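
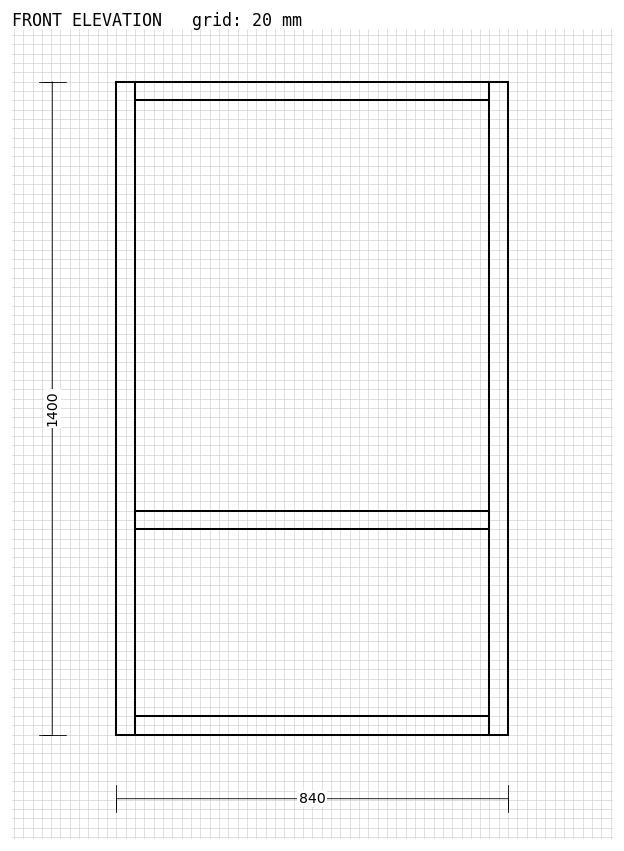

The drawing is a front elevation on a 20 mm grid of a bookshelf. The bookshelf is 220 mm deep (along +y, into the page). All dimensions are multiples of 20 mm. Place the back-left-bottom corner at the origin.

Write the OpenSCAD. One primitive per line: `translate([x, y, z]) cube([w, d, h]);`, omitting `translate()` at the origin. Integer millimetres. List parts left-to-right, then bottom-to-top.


cube([40, 220, 1400]);
translate([40, 0, 0]) cube([760, 220, 40]);
translate([40, 0, 440]) cube([760, 220, 40]);
translate([40, 0, 1360]) cube([760, 220, 40]);
translate([800, 0, 0]) cube([40, 220, 1400]);


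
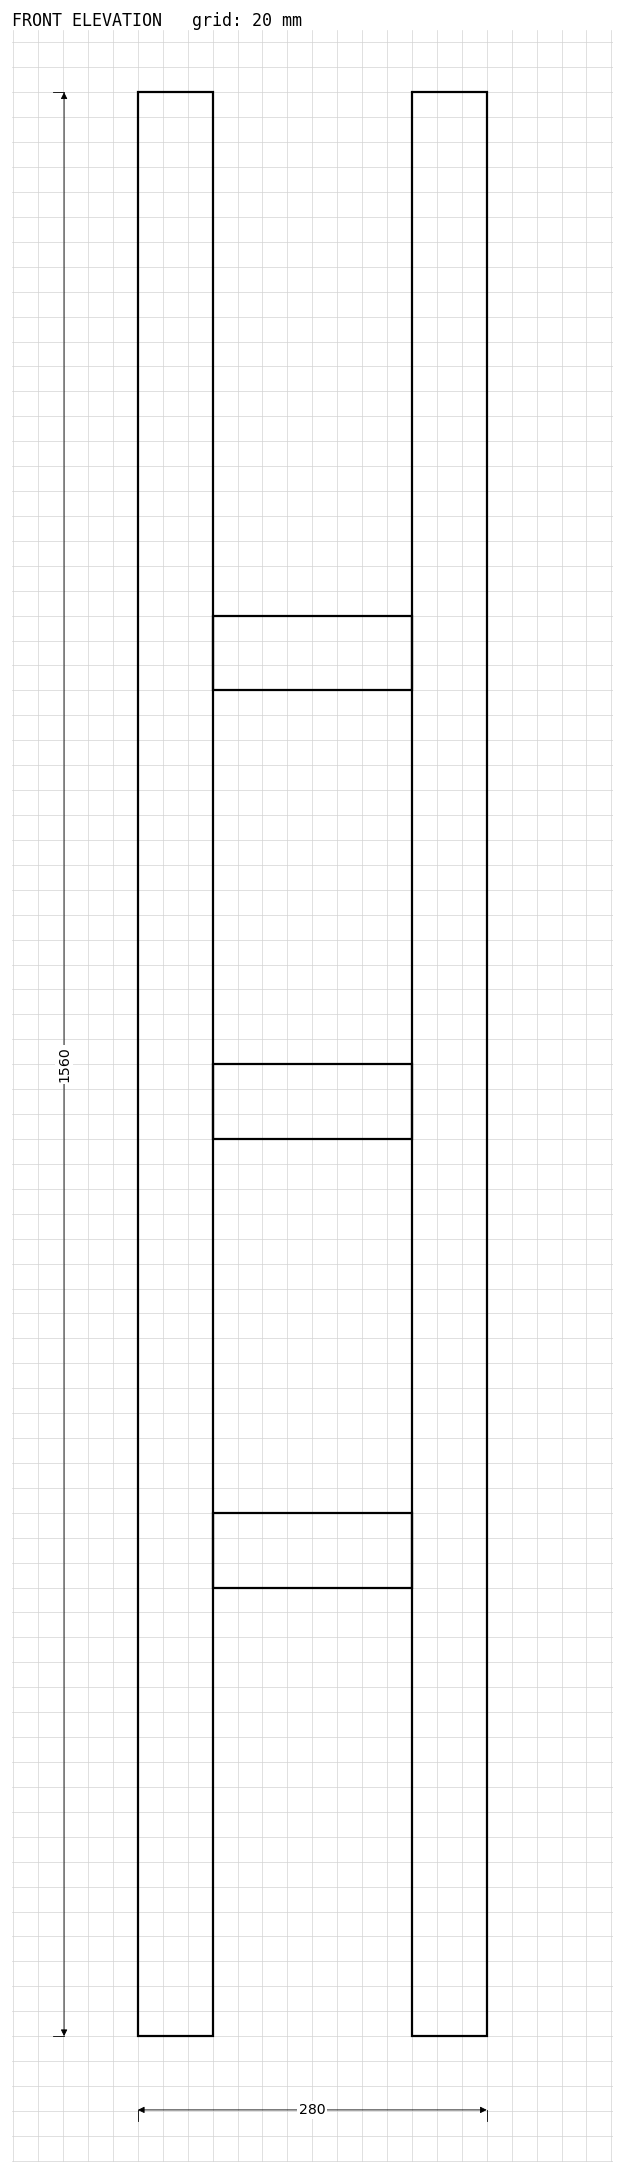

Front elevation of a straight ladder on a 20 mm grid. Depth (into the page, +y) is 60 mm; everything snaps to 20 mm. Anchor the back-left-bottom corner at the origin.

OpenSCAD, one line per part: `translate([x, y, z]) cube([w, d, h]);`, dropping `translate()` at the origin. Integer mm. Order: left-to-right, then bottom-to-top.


cube([60, 60, 1560]);
translate([60, 0, 360]) cube([160, 60, 60]);
translate([60, 0, 720]) cube([160, 60, 60]);
translate([60, 0, 1080]) cube([160, 60, 60]);
translate([220, 0, 0]) cube([60, 60, 1560]);


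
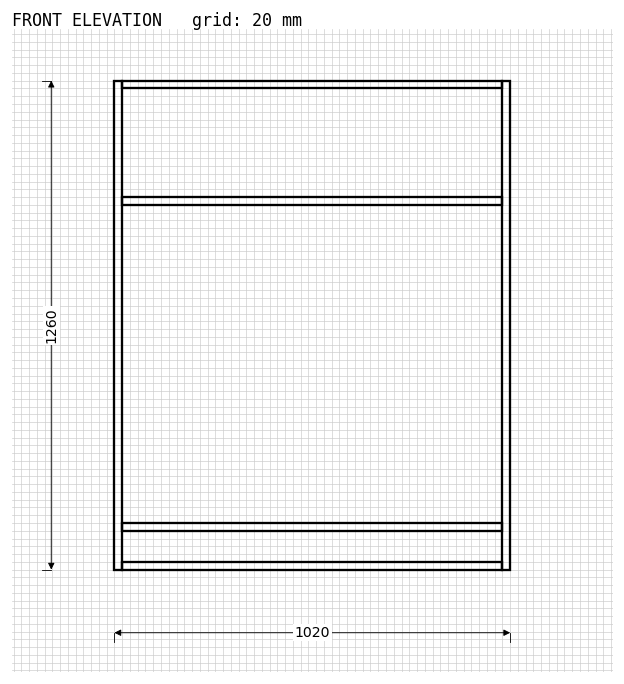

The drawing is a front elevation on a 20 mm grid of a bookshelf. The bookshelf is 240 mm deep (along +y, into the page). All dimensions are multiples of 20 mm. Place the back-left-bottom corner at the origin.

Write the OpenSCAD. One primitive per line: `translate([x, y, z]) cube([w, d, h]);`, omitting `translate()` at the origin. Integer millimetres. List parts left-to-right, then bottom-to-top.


cube([20, 240, 1260]);
translate([20, 0, 0]) cube([980, 240, 20]);
translate([20, 0, 100]) cube([980, 240, 20]);
translate([20, 0, 940]) cube([980, 240, 20]);
translate([20, 0, 1240]) cube([980, 240, 20]);
translate([1000, 0, 0]) cube([20, 240, 1260]);


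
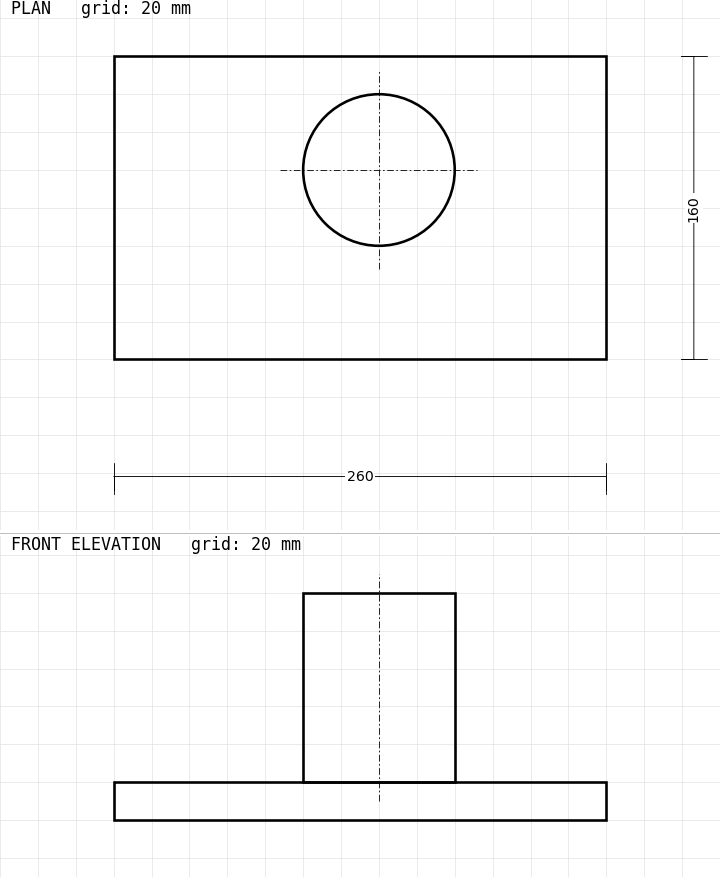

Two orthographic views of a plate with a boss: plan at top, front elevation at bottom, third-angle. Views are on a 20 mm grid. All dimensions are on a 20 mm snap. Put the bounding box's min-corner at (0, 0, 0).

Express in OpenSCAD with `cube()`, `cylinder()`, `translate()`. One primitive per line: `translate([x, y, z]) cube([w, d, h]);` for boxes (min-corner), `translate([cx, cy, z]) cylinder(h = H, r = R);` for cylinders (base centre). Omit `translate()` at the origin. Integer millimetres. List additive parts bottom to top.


cube([260, 160, 20]);
translate([140, 100, 20]) cylinder(h = 100, r = 40);


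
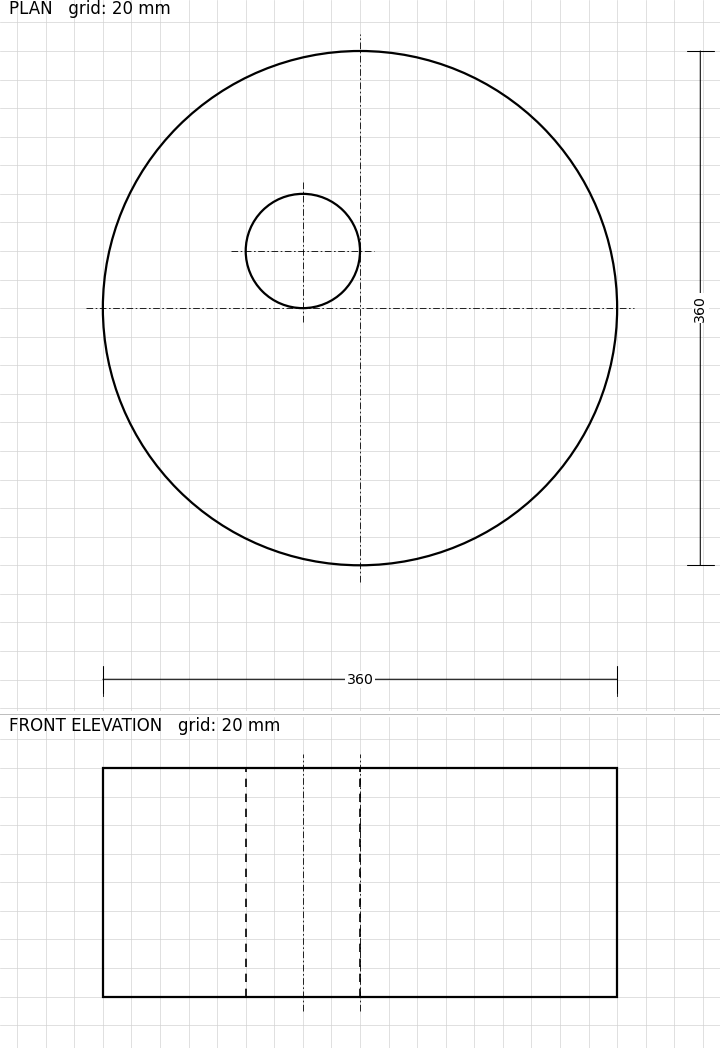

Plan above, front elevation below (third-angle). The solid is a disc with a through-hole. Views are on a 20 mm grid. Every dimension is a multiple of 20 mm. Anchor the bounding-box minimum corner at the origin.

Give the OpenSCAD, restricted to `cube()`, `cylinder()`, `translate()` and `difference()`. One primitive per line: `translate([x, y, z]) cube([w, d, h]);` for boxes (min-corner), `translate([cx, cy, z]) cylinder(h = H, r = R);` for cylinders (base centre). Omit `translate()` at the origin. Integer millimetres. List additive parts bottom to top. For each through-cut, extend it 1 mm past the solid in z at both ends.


difference() {
  translate([180, 180, 0]) cylinder(h = 160, r = 180);
  translate([140, 220, -1]) cylinder(h = 162, r = 40);
}


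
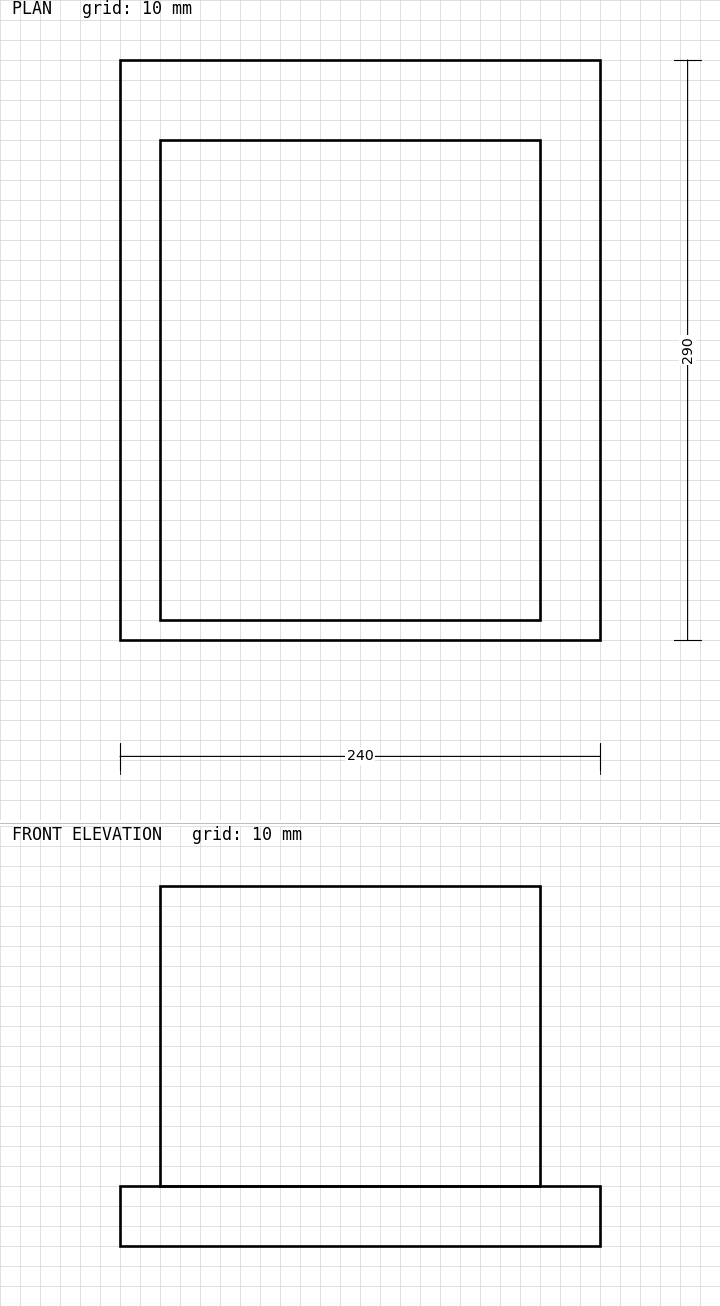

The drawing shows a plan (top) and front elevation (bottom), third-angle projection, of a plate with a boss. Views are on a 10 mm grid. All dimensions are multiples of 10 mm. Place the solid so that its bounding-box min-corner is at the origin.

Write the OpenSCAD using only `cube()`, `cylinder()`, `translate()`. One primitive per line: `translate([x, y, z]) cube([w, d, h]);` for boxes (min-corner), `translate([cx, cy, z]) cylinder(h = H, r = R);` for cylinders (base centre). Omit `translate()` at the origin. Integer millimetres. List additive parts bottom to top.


cube([240, 290, 30]);
translate([20, 10, 30]) cube([190, 240, 150]);


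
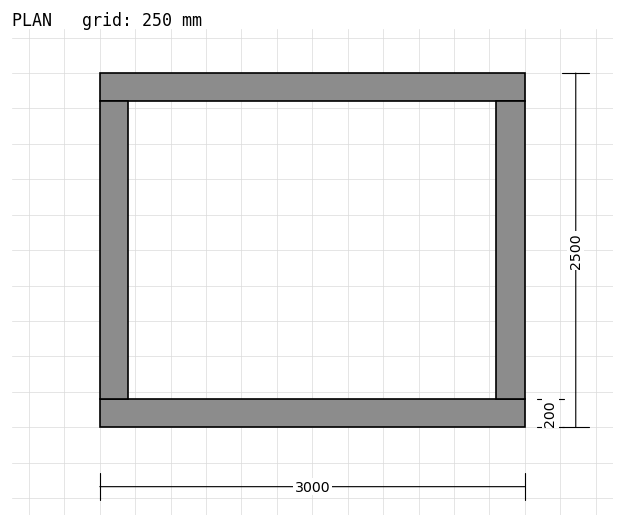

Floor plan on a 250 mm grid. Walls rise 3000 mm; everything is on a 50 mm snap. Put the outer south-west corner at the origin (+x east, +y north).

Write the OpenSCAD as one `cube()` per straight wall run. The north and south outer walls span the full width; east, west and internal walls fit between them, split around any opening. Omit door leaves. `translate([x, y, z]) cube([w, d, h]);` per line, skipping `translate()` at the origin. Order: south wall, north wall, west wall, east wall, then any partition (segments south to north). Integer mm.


cube([3000, 200, 3000]);
translate([0, 2300, 0]) cube([3000, 200, 3000]);
translate([0, 200, 0]) cube([200, 2100, 3000]);
translate([2800, 200, 0]) cube([200, 2100, 3000]);


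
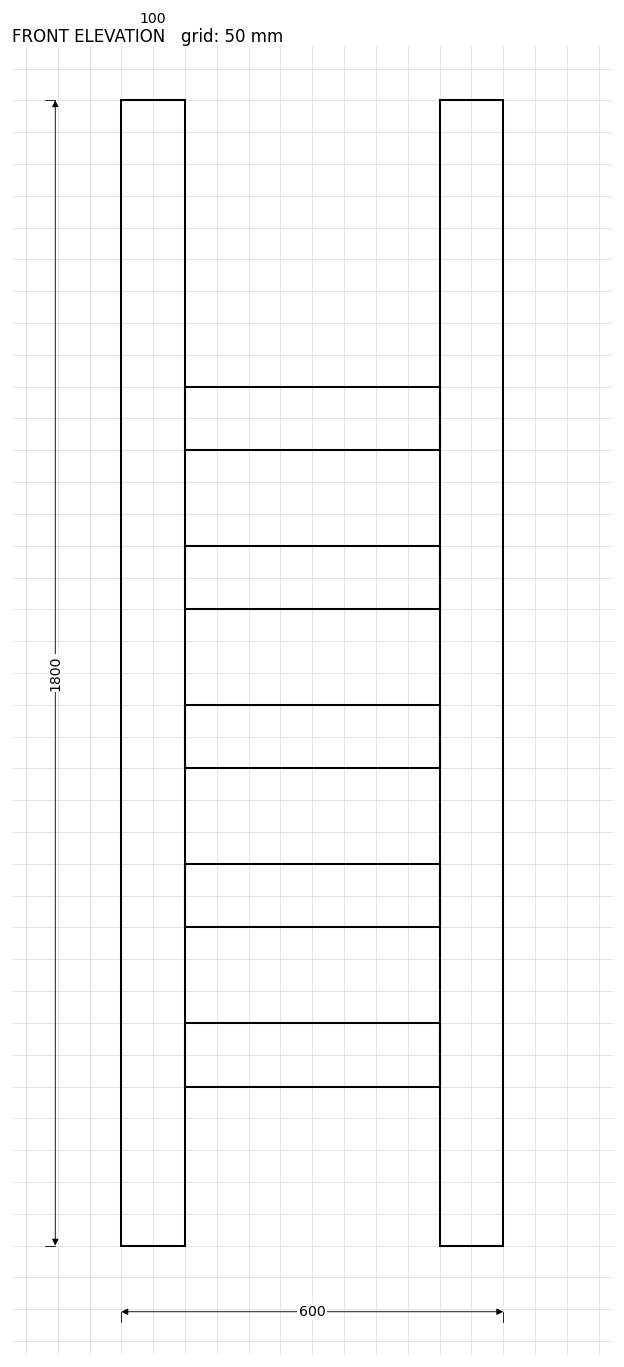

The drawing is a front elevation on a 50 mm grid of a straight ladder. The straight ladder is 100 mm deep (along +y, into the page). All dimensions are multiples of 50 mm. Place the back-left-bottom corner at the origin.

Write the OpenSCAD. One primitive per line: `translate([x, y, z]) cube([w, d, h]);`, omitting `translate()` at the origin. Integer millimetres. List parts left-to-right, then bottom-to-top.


cube([100, 100, 1800]);
translate([100, 0, 250]) cube([400, 100, 100]);
translate([100, 0, 500]) cube([400, 100, 100]);
translate([100, 0, 750]) cube([400, 100, 100]);
translate([100, 0, 1000]) cube([400, 100, 100]);
translate([100, 0, 1250]) cube([400, 100, 100]);
translate([500, 0, 0]) cube([100, 100, 1800]);


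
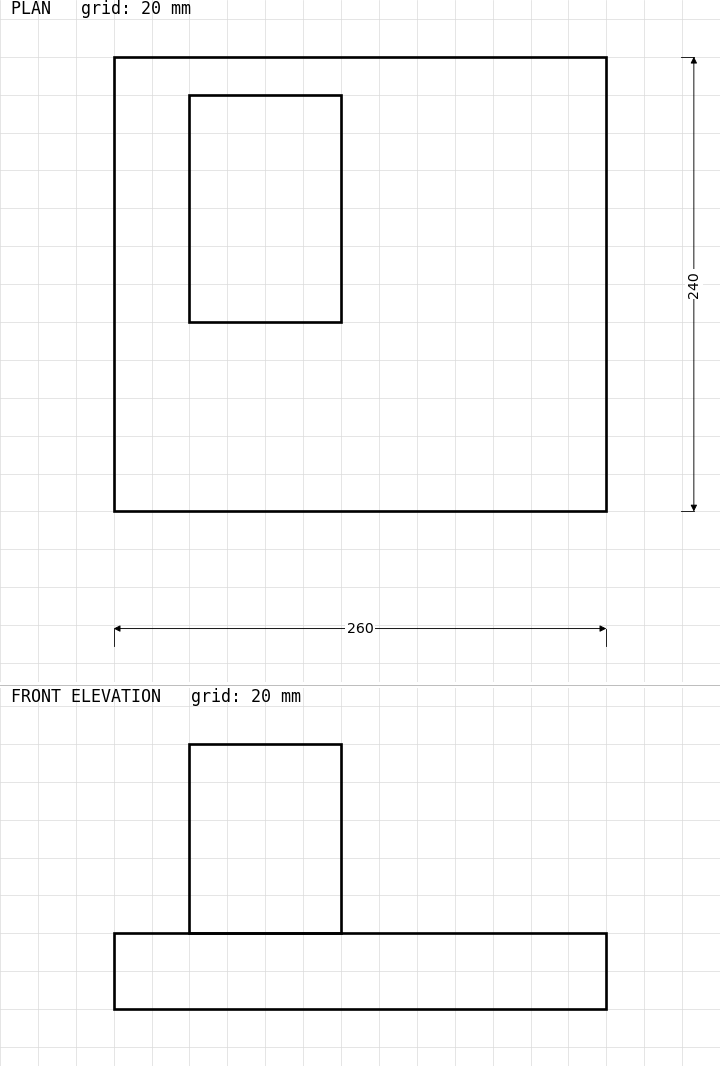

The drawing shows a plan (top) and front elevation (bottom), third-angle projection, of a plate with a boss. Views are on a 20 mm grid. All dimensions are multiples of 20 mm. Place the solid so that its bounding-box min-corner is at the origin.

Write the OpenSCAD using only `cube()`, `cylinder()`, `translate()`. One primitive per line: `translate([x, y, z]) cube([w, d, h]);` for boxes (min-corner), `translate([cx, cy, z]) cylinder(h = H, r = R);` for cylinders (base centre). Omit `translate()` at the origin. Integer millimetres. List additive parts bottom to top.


cube([260, 240, 40]);
translate([40, 100, 40]) cube([80, 120, 100]);


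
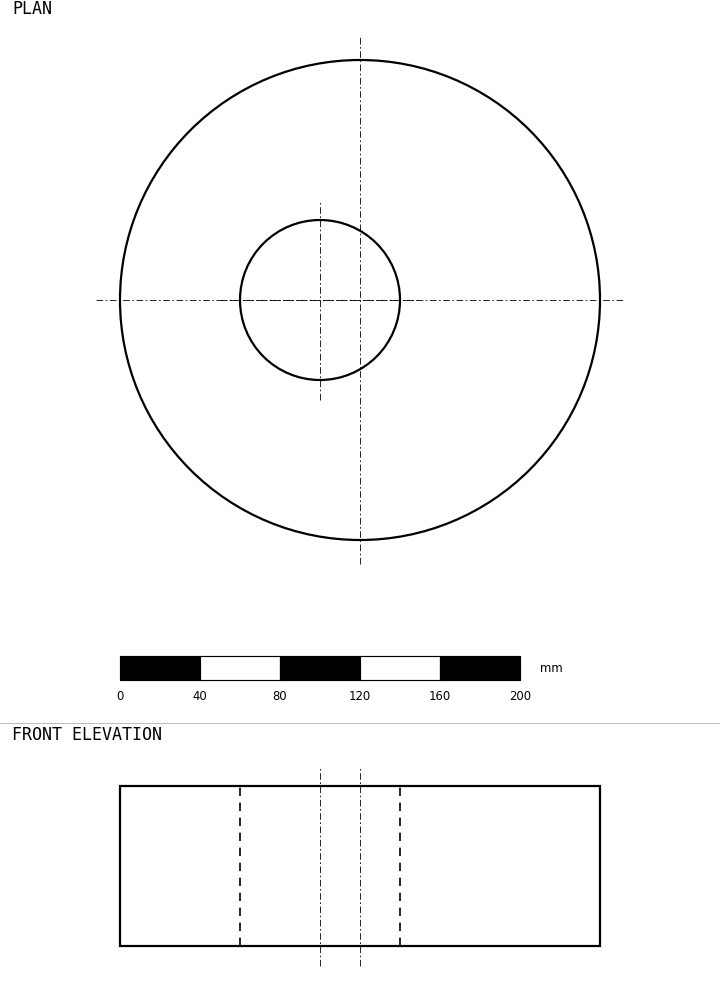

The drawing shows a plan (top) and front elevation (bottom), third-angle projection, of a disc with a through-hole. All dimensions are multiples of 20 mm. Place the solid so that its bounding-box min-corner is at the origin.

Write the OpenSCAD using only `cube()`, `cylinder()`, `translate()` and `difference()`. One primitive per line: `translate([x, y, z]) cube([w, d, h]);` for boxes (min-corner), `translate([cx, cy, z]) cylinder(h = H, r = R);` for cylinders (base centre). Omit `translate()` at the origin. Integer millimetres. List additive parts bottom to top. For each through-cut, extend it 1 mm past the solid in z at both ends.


difference() {
  translate([120, 120, 0]) cylinder(h = 80, r = 120);
  translate([100, 120, -1]) cylinder(h = 82, r = 40);
}


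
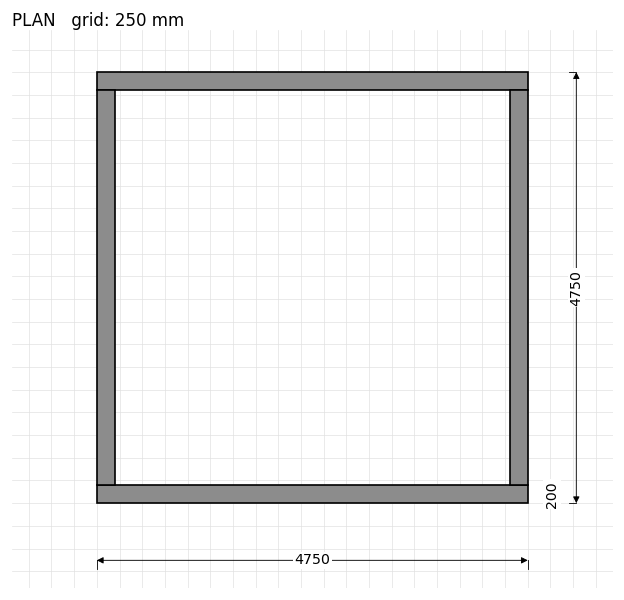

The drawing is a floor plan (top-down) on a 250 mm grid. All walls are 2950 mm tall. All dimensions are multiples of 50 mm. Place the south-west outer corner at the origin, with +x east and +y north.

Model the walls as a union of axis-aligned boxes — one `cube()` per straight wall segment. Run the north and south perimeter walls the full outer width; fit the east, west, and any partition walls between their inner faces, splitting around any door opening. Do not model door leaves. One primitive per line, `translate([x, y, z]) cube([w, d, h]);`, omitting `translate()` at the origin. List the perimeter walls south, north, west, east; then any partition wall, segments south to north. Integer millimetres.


cube([4750, 200, 2950]);
translate([0, 4550, 0]) cube([4750, 200, 2950]);
translate([0, 200, 0]) cube([200, 4350, 2950]);
translate([4550, 200, 0]) cube([200, 4350, 2950]);


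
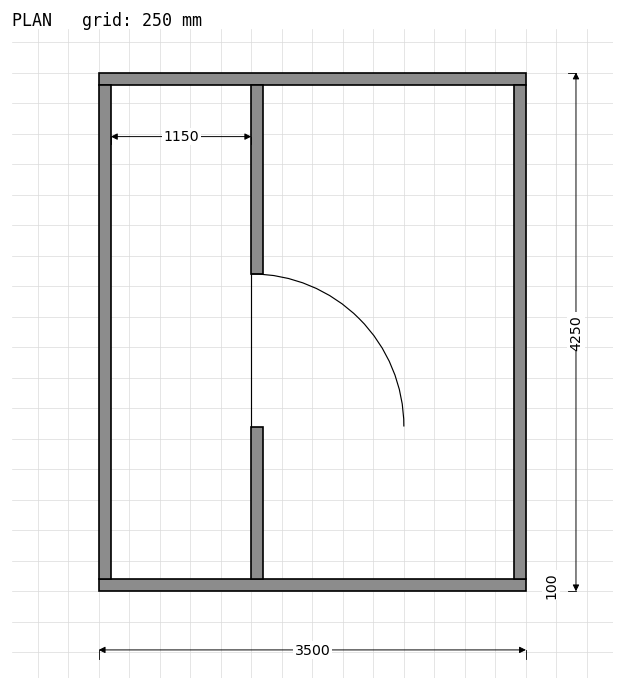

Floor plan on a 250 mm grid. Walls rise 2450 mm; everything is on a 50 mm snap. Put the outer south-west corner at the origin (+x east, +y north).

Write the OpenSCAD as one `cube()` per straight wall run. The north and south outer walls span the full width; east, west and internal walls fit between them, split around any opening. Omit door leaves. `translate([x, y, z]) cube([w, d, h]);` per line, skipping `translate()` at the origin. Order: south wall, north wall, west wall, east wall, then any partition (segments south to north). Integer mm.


cube([3500, 100, 2450]);
translate([0, 4150, 0]) cube([3500, 100, 2450]);
translate([0, 100, 0]) cube([100, 4050, 2450]);
translate([3400, 100, 0]) cube([100, 4050, 2450]);
translate([1250, 100, 0]) cube([100, 1250, 2450]);
translate([1250, 2600, 0]) cube([100, 1550, 2450]);


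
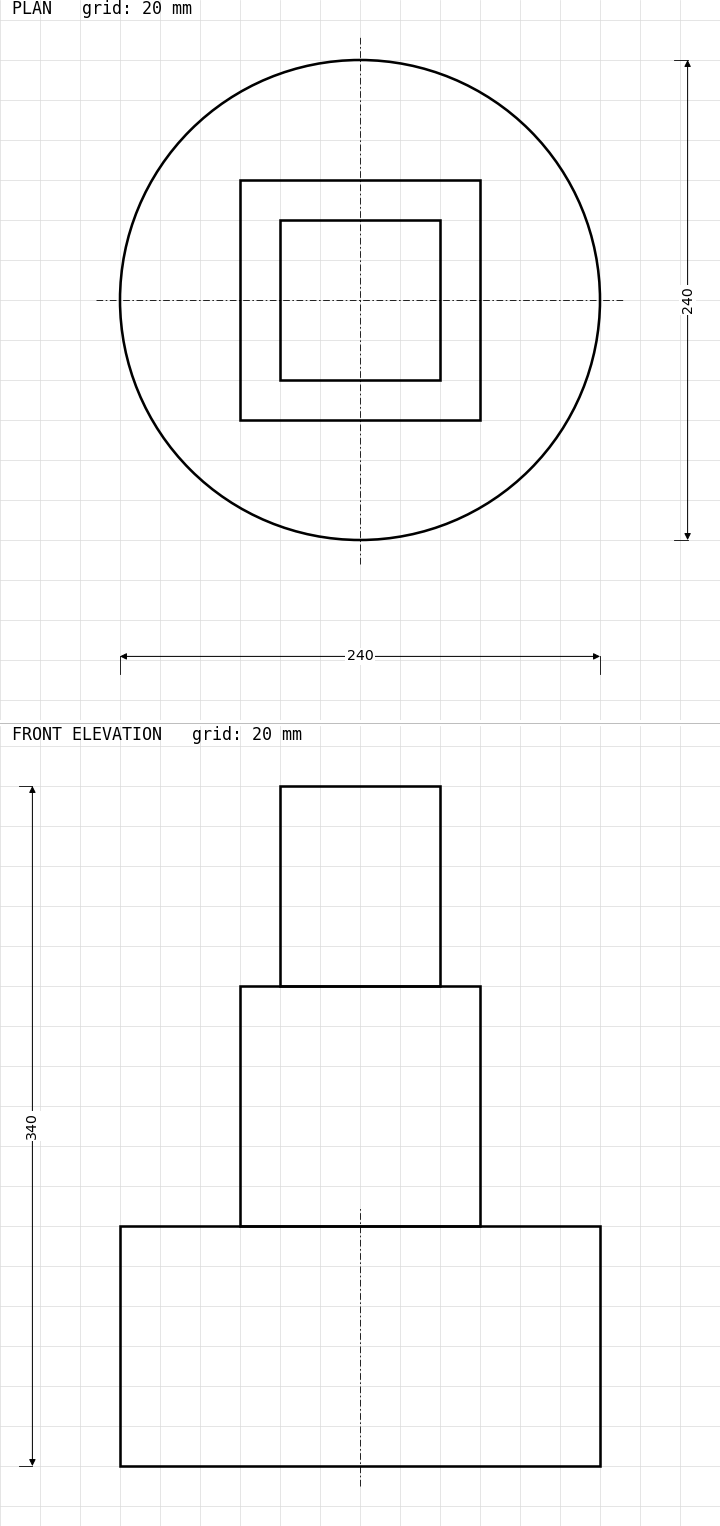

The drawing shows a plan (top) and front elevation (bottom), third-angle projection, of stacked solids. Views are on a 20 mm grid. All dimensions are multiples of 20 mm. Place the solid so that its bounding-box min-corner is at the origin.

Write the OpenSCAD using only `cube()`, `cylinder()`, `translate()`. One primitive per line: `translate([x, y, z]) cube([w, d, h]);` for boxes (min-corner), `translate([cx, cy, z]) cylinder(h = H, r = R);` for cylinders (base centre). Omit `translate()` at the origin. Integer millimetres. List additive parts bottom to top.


translate([120, 120, 0]) cylinder(h = 120, r = 120);
translate([60, 60, 120]) cube([120, 120, 120]);
translate([80, 80, 240]) cube([80, 80, 100]);


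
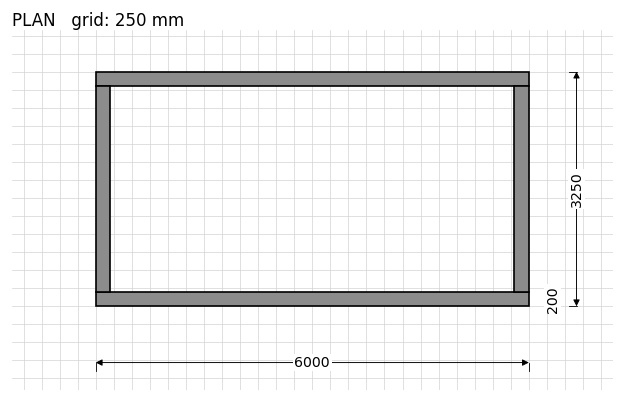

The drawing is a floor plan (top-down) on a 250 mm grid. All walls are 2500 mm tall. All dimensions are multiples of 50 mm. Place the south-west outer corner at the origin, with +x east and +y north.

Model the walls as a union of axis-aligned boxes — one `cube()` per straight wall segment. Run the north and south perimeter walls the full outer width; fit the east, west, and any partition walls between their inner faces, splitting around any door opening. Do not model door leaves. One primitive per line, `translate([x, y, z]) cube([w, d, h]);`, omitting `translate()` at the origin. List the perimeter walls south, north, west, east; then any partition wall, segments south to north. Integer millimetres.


cube([6000, 200, 2500]);
translate([0, 3050, 0]) cube([6000, 200, 2500]);
translate([0, 200, 0]) cube([200, 2850, 2500]);
translate([5800, 200, 0]) cube([200, 2850, 2500]);


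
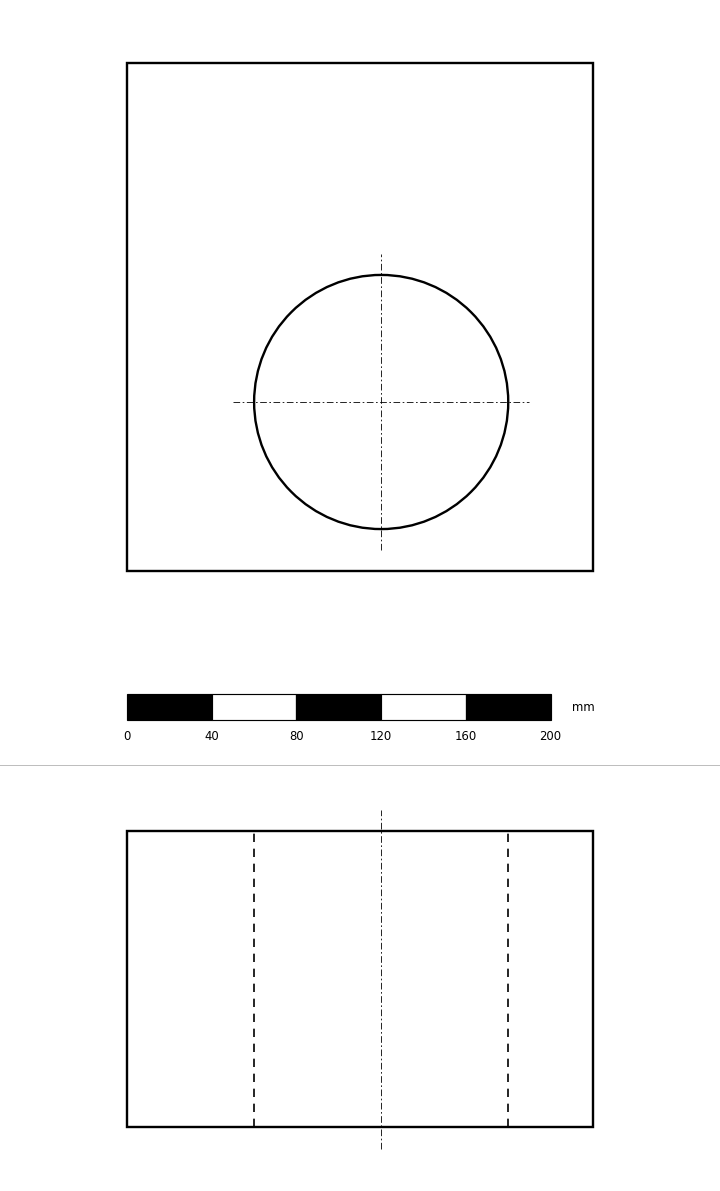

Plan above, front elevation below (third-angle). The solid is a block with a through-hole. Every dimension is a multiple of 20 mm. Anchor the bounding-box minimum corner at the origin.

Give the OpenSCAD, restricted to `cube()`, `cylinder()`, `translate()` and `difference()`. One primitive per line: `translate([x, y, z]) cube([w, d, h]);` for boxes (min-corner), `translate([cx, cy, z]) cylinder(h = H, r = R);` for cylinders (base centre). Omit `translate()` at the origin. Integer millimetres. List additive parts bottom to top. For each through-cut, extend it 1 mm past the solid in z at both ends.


difference() {
  cube([220, 240, 140]);
  translate([120, 80, -1]) cylinder(h = 142, r = 60);
}


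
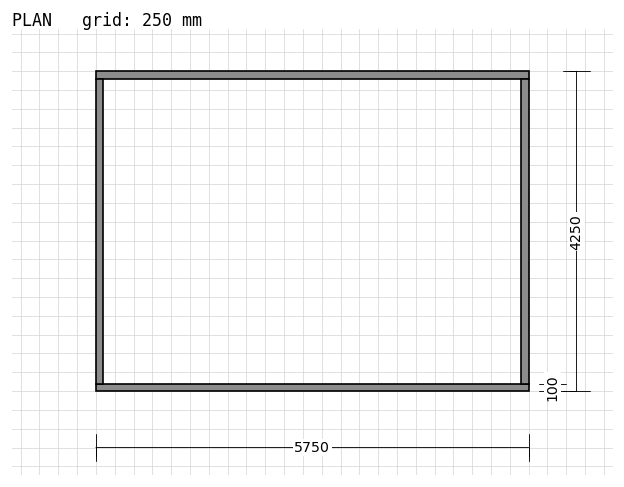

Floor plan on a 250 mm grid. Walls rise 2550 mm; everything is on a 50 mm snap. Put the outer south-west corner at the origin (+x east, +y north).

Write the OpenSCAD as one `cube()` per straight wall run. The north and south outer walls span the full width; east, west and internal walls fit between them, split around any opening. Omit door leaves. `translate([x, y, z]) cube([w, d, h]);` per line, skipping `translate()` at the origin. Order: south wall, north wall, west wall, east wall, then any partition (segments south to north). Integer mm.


cube([5750, 100, 2550]);
translate([0, 4150, 0]) cube([5750, 100, 2550]);
translate([0, 100, 0]) cube([100, 4050, 2550]);
translate([5650, 100, 0]) cube([100, 4050, 2550]);


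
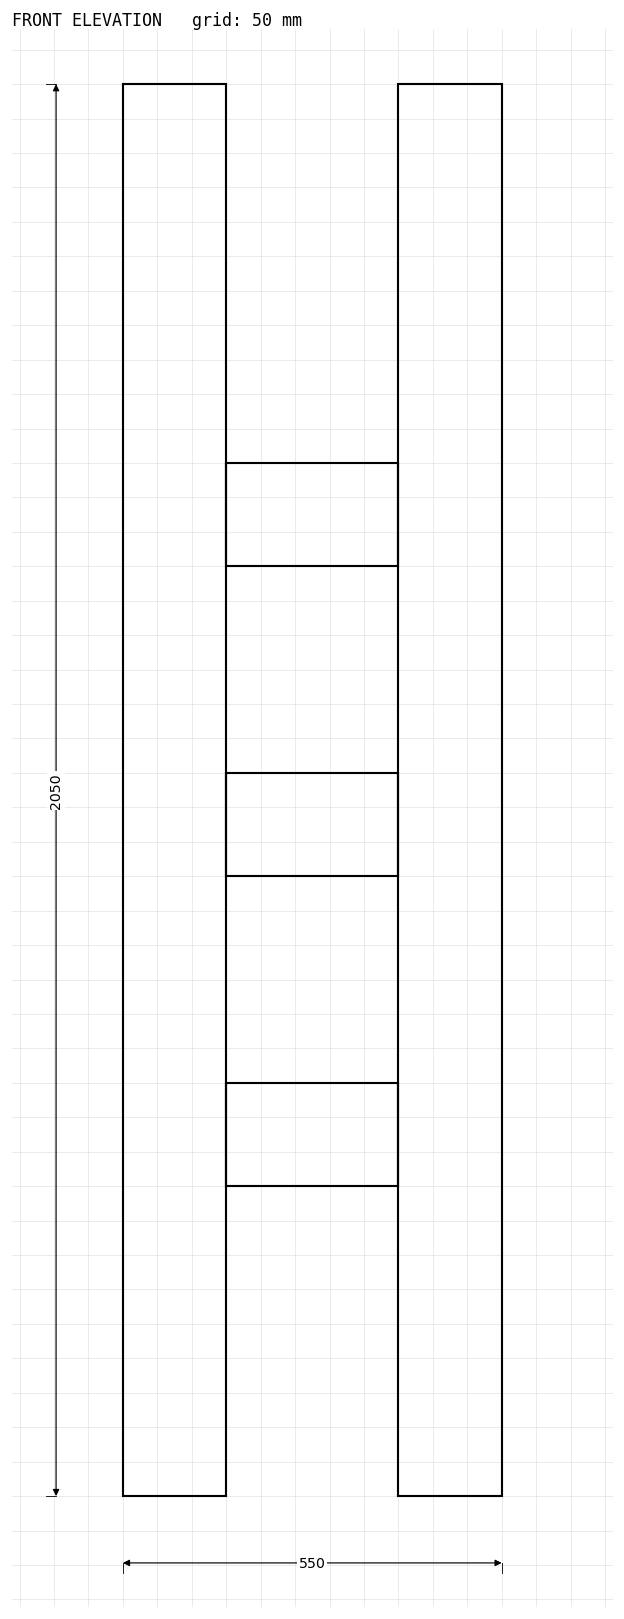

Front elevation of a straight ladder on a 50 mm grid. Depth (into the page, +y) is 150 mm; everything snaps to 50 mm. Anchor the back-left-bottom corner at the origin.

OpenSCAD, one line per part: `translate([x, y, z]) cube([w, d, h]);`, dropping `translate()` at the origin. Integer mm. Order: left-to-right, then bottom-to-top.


cube([150, 150, 2050]);
translate([150, 0, 450]) cube([250, 150, 150]);
translate([150, 0, 900]) cube([250, 150, 150]);
translate([150, 0, 1350]) cube([250, 150, 150]);
translate([400, 0, 0]) cube([150, 150, 2050]);


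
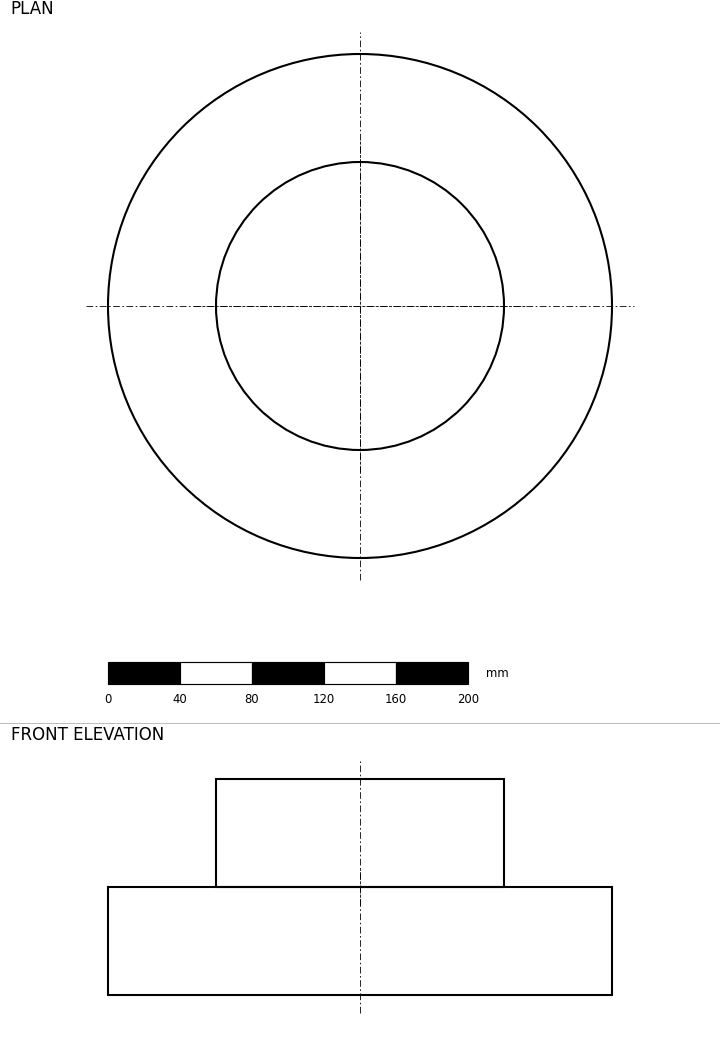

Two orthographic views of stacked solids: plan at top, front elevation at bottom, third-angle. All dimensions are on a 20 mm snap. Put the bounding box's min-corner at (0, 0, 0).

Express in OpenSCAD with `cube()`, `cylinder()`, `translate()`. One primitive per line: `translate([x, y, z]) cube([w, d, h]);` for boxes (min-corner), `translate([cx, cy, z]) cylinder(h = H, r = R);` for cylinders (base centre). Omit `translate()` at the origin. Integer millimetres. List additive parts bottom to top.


translate([140, 140, 0]) cylinder(h = 60, r = 140);
translate([140, 140, 60]) cylinder(h = 60, r = 80);


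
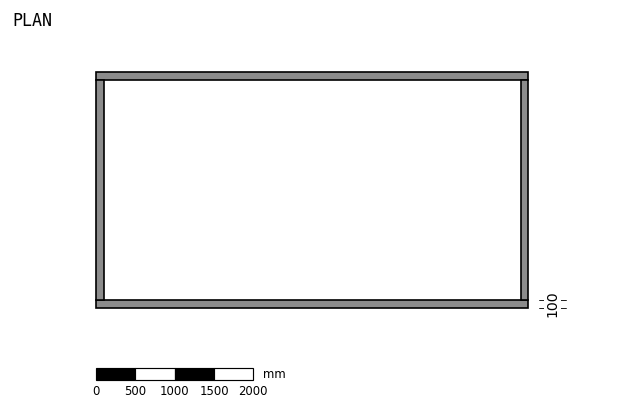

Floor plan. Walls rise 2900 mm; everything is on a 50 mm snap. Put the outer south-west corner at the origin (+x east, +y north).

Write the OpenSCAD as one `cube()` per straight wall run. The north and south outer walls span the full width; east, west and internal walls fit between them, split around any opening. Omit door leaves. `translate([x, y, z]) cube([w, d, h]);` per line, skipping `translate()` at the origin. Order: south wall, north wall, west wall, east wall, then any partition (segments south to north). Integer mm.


cube([5500, 100, 2900]);
translate([0, 2900, 0]) cube([5500, 100, 2900]);
translate([0, 100, 0]) cube([100, 2800, 2900]);
translate([5400, 100, 0]) cube([100, 2800, 2900]);


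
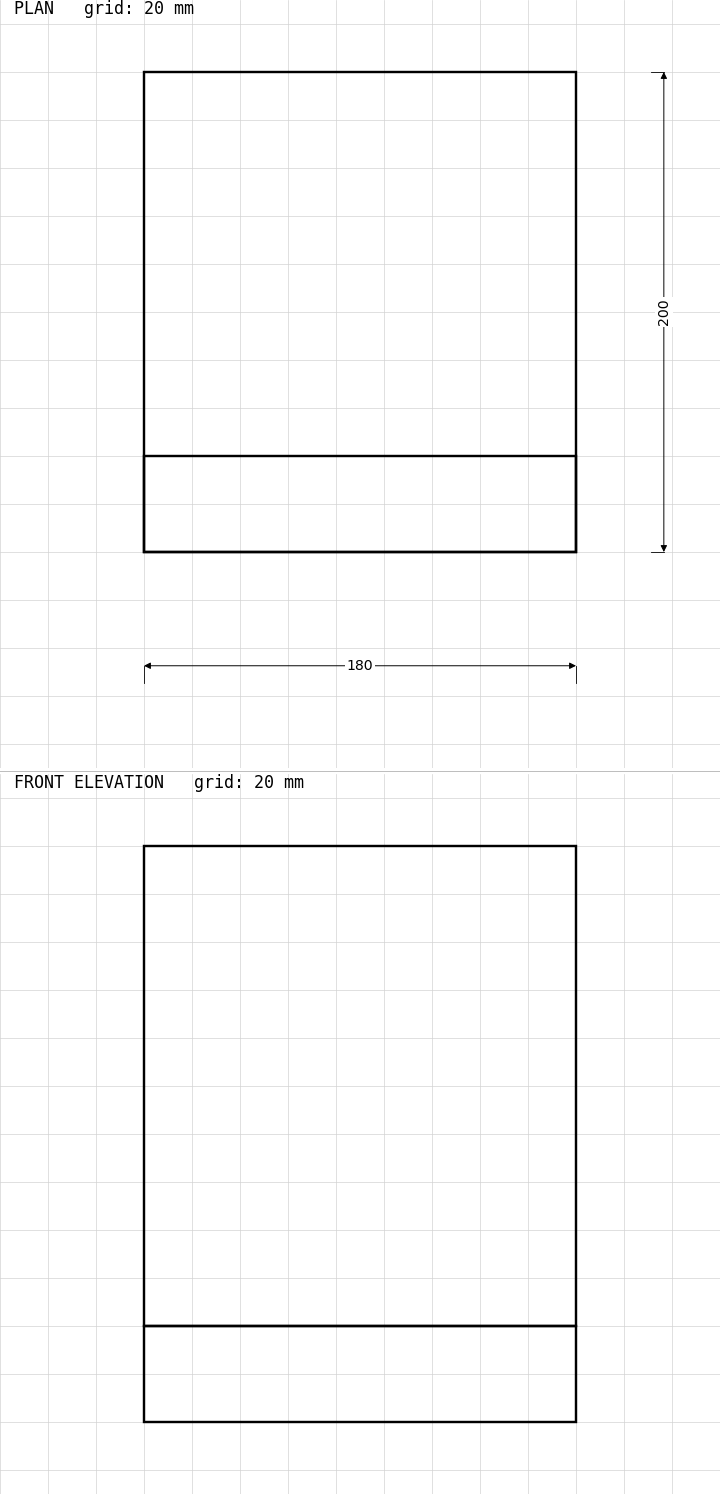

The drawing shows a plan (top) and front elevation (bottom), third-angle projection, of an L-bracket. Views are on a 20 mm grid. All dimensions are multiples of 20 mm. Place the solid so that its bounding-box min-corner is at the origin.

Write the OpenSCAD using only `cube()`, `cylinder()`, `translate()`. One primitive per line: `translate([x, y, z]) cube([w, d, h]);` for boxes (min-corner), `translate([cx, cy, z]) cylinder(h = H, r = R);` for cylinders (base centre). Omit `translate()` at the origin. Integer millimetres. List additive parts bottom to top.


cube([180, 200, 40]);
translate([0, 0, 40]) cube([180, 40, 200]);


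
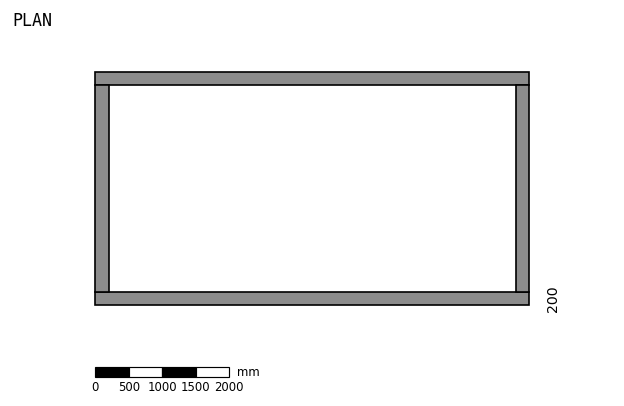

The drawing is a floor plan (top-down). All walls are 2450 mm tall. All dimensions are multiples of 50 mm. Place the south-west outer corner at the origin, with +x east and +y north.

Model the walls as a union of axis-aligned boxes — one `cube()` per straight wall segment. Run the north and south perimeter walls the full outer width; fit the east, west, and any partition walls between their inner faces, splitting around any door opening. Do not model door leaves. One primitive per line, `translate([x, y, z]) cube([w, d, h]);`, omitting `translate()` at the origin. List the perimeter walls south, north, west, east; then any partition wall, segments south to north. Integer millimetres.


cube([6500, 200, 2450]);
translate([0, 3300, 0]) cube([6500, 200, 2450]);
translate([0, 200, 0]) cube([200, 3100, 2450]);
translate([6300, 200, 0]) cube([200, 3100, 2450]);


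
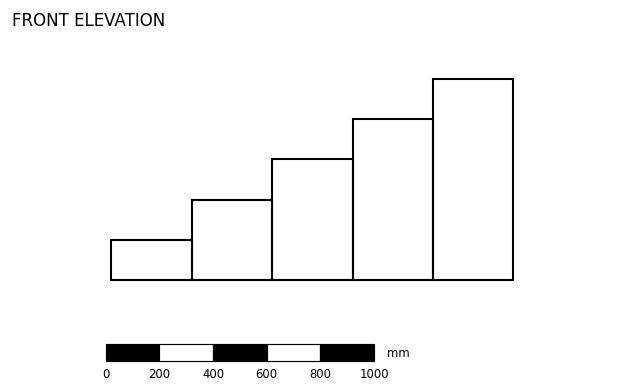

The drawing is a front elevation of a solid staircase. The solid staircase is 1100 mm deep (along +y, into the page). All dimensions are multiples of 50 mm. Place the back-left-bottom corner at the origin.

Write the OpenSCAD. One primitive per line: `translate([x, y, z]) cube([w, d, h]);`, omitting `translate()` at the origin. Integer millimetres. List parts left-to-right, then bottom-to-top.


cube([300, 1100, 150]);
translate([300, 0, 0]) cube([300, 1100, 300]);
translate([600, 0, 0]) cube([300, 1100, 450]);
translate([900, 0, 0]) cube([300, 1100, 600]);
translate([1200, 0, 0]) cube([300, 1100, 750]);


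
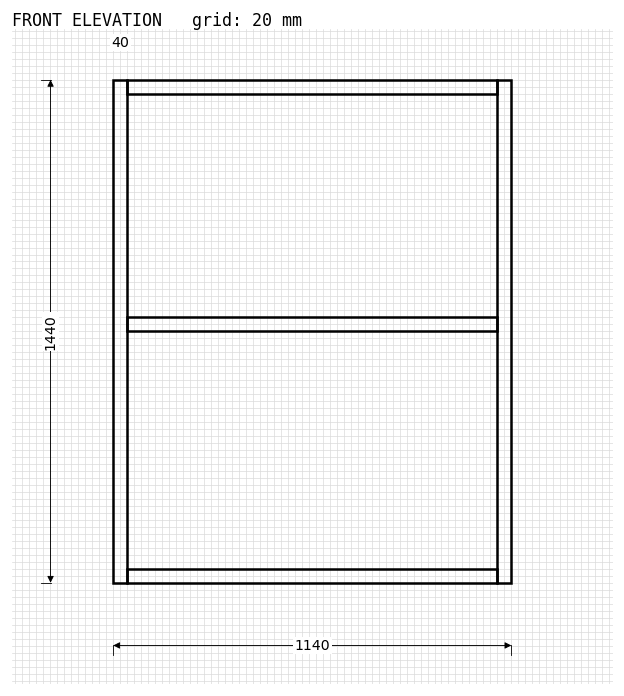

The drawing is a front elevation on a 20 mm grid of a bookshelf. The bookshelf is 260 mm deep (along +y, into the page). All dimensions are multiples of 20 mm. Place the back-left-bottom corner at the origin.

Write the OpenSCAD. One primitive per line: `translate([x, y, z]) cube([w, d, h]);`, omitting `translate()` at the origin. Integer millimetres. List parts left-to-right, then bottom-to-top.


cube([40, 260, 1440]);
translate([40, 0, 0]) cube([1060, 260, 40]);
translate([40, 0, 720]) cube([1060, 260, 40]);
translate([40, 0, 1400]) cube([1060, 260, 40]);
translate([1100, 0, 0]) cube([40, 260, 1440]);


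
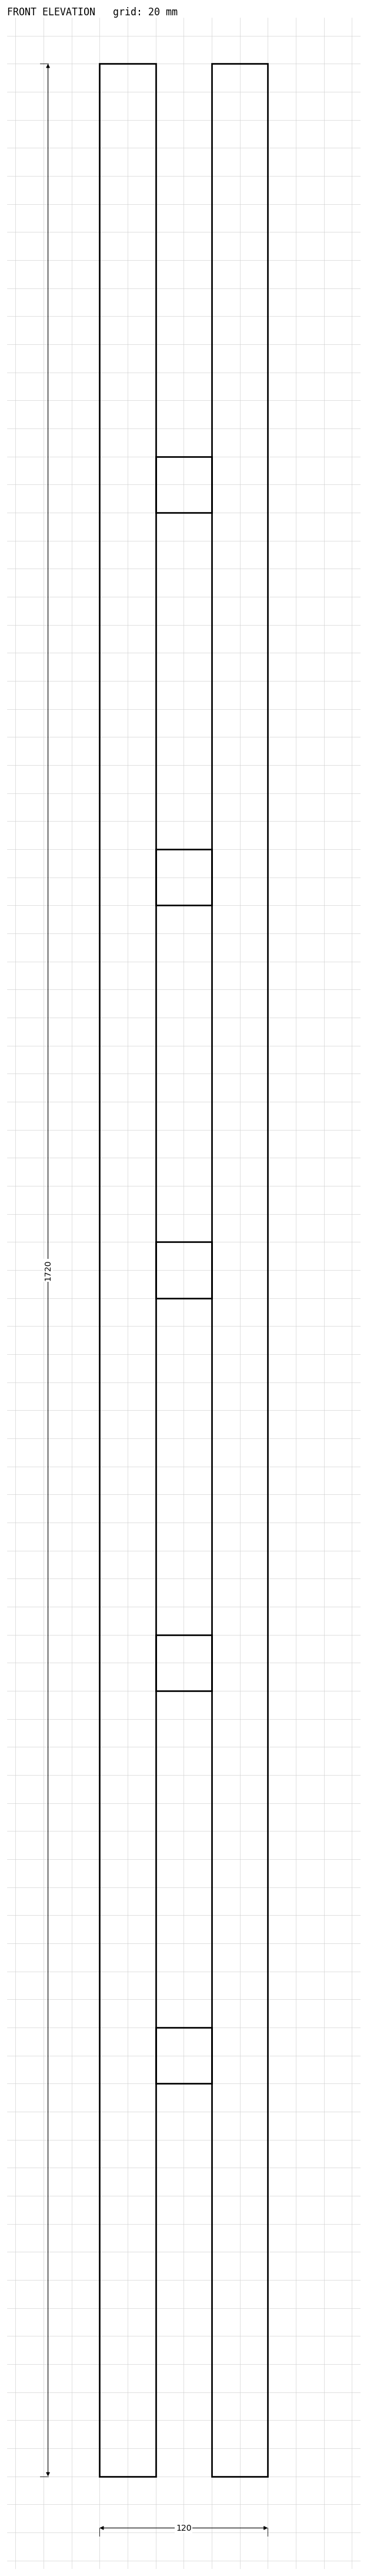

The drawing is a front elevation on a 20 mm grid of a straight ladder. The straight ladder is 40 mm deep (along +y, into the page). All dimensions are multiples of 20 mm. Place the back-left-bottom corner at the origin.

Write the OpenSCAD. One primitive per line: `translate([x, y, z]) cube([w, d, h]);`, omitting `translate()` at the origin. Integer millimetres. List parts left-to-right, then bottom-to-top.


cube([40, 40, 1720]);
translate([40, 0, 280]) cube([40, 40, 40]);
translate([40, 0, 560]) cube([40, 40, 40]);
translate([40, 0, 840]) cube([40, 40, 40]);
translate([40, 0, 1120]) cube([40, 40, 40]);
translate([40, 0, 1400]) cube([40, 40, 40]);
translate([80, 0, 0]) cube([40, 40, 1720]);


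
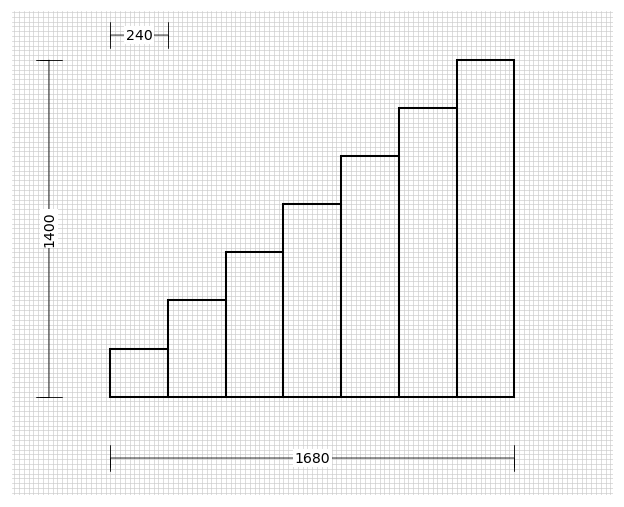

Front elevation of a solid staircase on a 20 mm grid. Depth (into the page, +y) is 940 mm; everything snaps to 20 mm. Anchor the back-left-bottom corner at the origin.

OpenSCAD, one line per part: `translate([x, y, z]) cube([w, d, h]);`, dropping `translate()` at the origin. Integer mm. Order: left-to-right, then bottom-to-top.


cube([240, 940, 200]);
translate([240, 0, 0]) cube([240, 940, 400]);
translate([480, 0, 0]) cube([240, 940, 600]);
translate([720, 0, 0]) cube([240, 940, 800]);
translate([960, 0, 0]) cube([240, 940, 1000]);
translate([1200, 0, 0]) cube([240, 940, 1200]);
translate([1440, 0, 0]) cube([240, 940, 1400]);


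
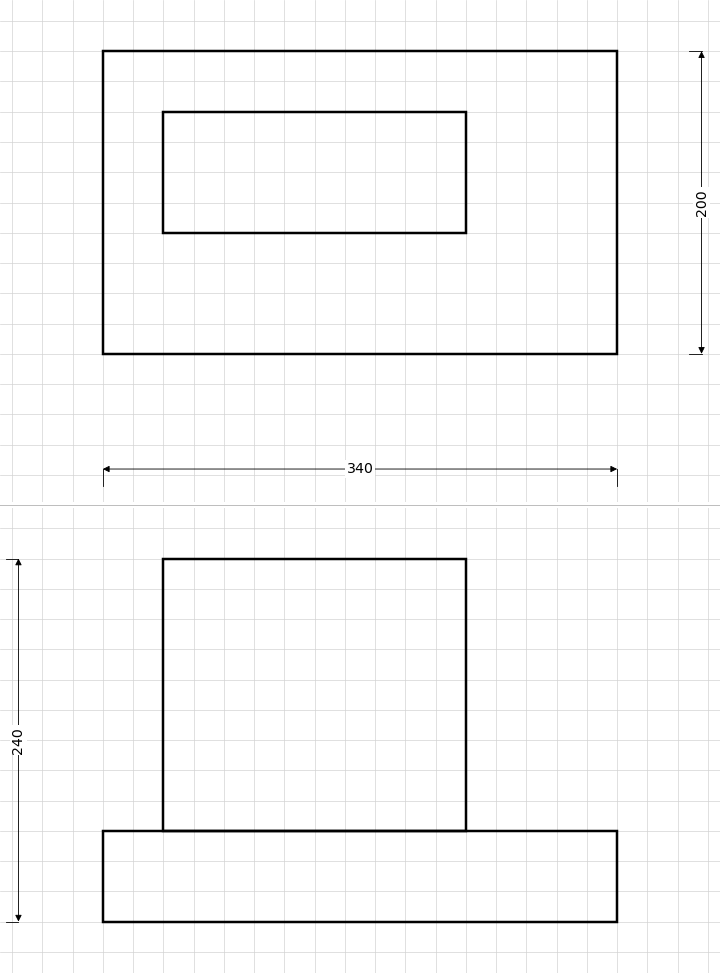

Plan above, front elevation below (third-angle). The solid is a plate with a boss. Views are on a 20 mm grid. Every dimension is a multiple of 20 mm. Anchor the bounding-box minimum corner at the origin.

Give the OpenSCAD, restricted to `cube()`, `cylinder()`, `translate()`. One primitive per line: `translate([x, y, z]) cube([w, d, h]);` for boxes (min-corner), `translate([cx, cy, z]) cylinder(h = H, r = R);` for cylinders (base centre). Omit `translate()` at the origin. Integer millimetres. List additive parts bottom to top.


cube([340, 200, 60]);
translate([40, 80, 60]) cube([200, 80, 180]);


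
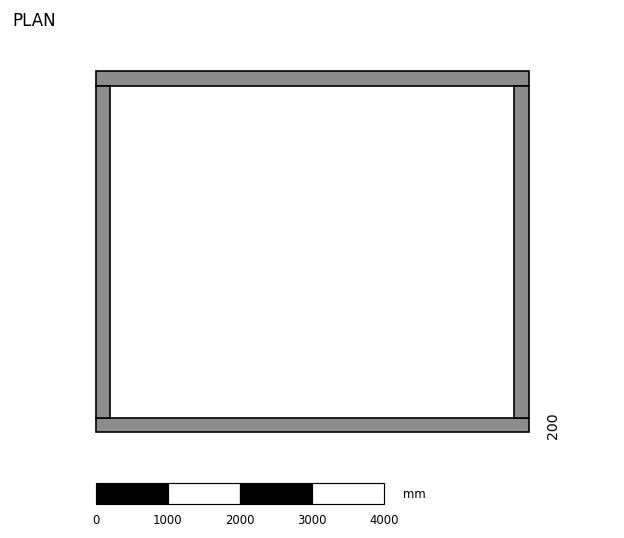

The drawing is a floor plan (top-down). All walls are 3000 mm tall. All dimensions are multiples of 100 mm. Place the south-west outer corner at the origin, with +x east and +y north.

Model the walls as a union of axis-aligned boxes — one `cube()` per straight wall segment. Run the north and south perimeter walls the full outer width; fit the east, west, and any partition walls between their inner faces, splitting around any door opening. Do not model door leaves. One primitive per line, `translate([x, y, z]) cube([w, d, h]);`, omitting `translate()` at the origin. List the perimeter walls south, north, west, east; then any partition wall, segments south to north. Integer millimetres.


cube([6000, 200, 3000]);
translate([0, 4800, 0]) cube([6000, 200, 3000]);
translate([0, 200, 0]) cube([200, 4600, 3000]);
translate([5800, 200, 0]) cube([200, 4600, 3000]);


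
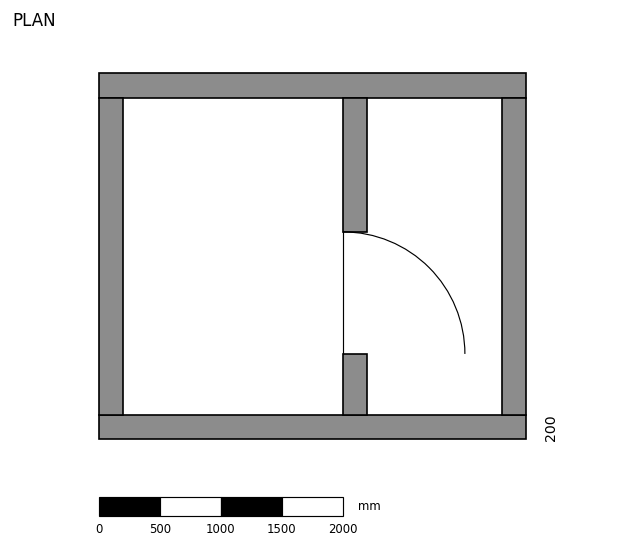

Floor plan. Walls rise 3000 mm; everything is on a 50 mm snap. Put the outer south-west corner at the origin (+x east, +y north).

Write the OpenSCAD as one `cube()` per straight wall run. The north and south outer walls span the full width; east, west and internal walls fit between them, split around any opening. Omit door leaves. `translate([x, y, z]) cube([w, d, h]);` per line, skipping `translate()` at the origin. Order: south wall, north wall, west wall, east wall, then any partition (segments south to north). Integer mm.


cube([3500, 200, 3000]);
translate([0, 2800, 0]) cube([3500, 200, 3000]);
translate([0, 200, 0]) cube([200, 2600, 3000]);
translate([3300, 200, 0]) cube([200, 2600, 3000]);
translate([2000, 200, 0]) cube([200, 500, 3000]);
translate([2000, 1700, 0]) cube([200, 1100, 3000]);


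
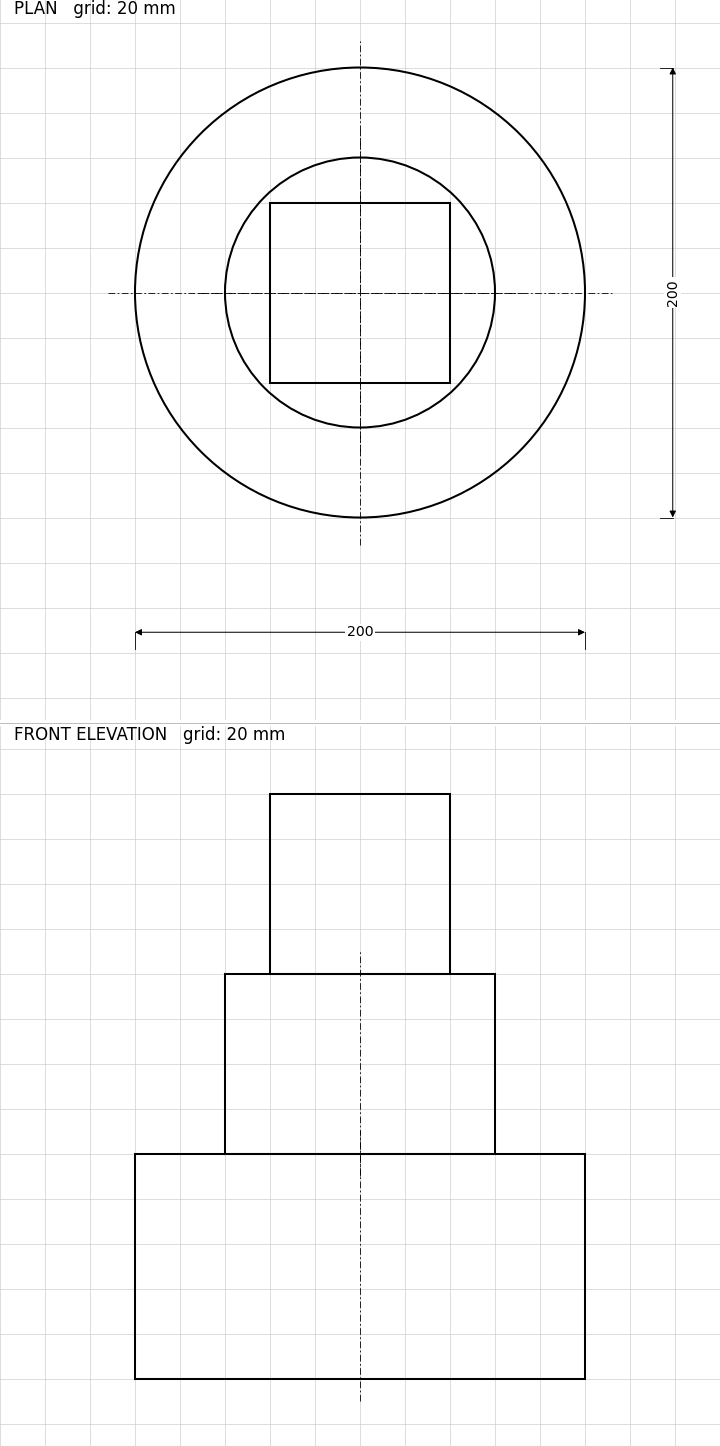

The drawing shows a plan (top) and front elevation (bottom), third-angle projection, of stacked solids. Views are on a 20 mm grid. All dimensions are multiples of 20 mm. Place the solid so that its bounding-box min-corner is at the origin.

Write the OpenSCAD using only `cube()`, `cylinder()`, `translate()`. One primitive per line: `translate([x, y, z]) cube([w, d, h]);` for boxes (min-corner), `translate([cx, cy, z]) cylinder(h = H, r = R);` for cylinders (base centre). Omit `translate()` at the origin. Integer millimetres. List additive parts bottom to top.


translate([100, 100, 0]) cylinder(h = 100, r = 100);
translate([100, 100, 100]) cylinder(h = 80, r = 60);
translate([60, 60, 180]) cube([80, 80, 80]);


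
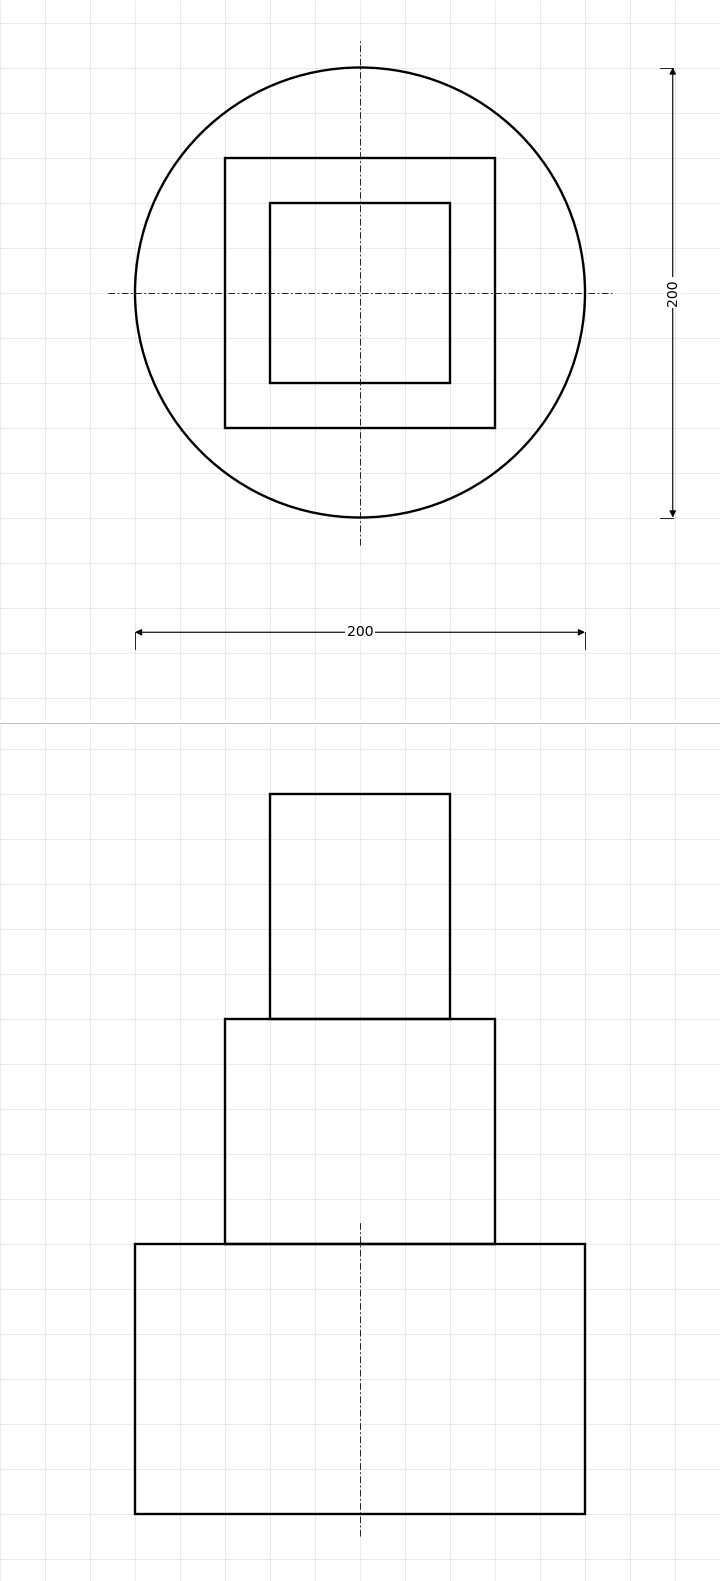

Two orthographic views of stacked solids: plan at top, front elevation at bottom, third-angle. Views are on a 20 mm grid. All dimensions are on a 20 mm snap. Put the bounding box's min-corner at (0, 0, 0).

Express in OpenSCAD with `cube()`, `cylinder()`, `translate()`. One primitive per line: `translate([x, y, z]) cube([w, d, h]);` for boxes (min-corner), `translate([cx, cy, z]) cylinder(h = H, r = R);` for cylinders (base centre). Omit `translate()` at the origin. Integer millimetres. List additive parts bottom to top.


translate([100, 100, 0]) cylinder(h = 120, r = 100);
translate([40, 40, 120]) cube([120, 120, 100]);
translate([60, 60, 220]) cube([80, 80, 100]);


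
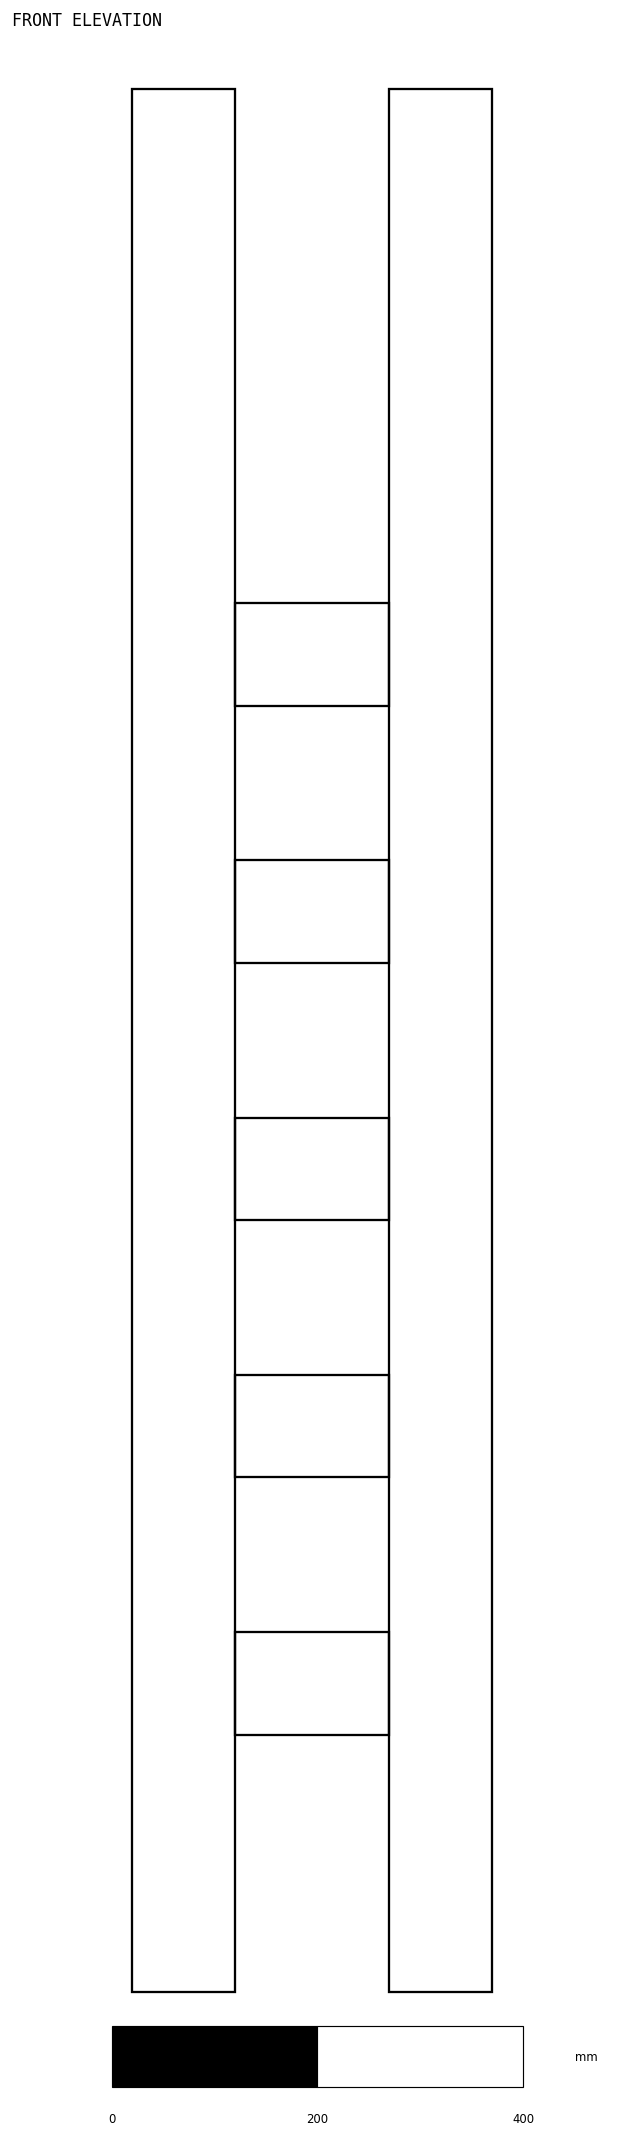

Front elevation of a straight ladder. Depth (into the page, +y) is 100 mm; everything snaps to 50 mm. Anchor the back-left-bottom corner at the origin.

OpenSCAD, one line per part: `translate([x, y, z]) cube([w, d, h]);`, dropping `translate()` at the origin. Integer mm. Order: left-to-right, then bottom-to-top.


cube([100, 100, 1850]);
translate([100, 0, 250]) cube([150, 100, 100]);
translate([100, 0, 500]) cube([150, 100, 100]);
translate([100, 0, 750]) cube([150, 100, 100]);
translate([100, 0, 1000]) cube([150, 100, 100]);
translate([100, 0, 1250]) cube([150, 100, 100]);
translate([250, 0, 0]) cube([100, 100, 1850]);


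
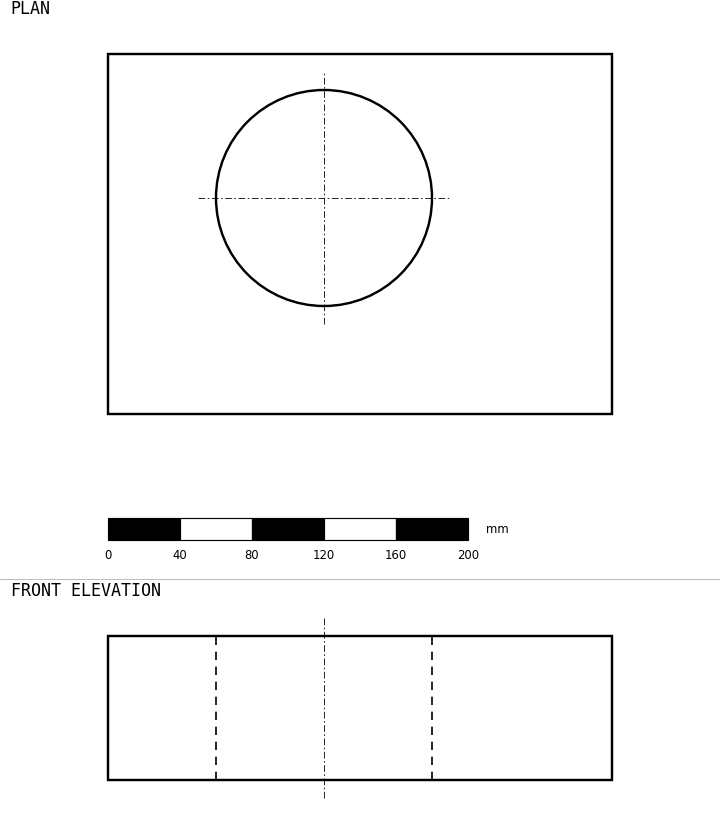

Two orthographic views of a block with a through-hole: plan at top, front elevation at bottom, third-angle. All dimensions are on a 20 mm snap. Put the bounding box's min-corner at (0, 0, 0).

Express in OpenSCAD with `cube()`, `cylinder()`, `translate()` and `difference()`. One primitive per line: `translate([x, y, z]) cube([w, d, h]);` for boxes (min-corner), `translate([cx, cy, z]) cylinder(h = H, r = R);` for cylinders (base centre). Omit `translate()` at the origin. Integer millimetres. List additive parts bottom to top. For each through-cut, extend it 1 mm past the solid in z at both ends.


difference() {
  cube([280, 200, 80]);
  translate([120, 120, -1]) cylinder(h = 82, r = 60);
}


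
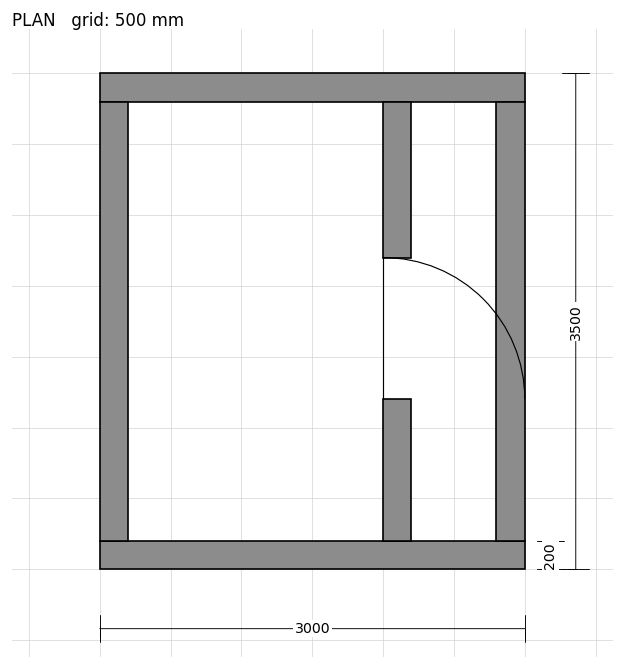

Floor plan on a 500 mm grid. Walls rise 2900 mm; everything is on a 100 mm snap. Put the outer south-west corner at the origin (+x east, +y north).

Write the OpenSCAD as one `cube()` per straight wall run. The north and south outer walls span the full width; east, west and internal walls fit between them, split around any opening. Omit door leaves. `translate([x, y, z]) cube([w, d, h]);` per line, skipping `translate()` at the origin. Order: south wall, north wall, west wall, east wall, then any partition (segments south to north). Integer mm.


cube([3000, 200, 2900]);
translate([0, 3300, 0]) cube([3000, 200, 2900]);
translate([0, 200, 0]) cube([200, 3100, 2900]);
translate([2800, 200, 0]) cube([200, 3100, 2900]);
translate([2000, 200, 0]) cube([200, 1000, 2900]);
translate([2000, 2200, 0]) cube([200, 1100, 2900]);


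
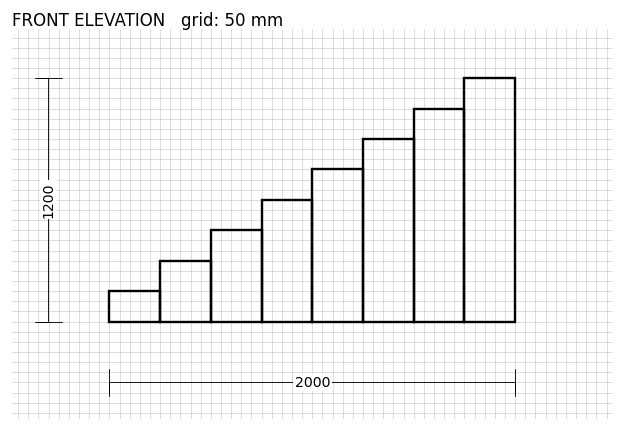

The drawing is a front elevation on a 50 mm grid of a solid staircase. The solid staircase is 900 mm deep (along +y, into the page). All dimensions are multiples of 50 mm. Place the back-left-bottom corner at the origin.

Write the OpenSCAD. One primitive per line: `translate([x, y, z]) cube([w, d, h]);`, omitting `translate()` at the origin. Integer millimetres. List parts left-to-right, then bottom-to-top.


cube([250, 900, 150]);
translate([250, 0, 0]) cube([250, 900, 300]);
translate([500, 0, 0]) cube([250, 900, 450]);
translate([750, 0, 0]) cube([250, 900, 600]);
translate([1000, 0, 0]) cube([250, 900, 750]);
translate([1250, 0, 0]) cube([250, 900, 900]);
translate([1500, 0, 0]) cube([250, 900, 1050]);
translate([1750, 0, 0]) cube([250, 900, 1200]);
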